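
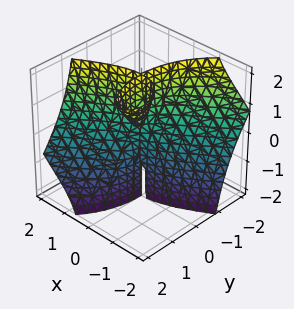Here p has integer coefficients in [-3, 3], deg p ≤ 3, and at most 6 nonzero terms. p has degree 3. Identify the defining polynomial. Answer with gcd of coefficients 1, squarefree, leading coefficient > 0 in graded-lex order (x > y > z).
1. The picture has 2 separate pieces. Treating them together as one polynomial.
2. deg p = 3. A generic line meets the surface in up to 3 points.
3. From the axis intercepts and sections: every point of the z-axis in the box is on the surface; it crosses the x-axis at the gridline x = 0; it crosses the y-axis at the gridline y = 0.
4. Putting this together gives p.

2*x^3 - 2*x^2*y - 3*x*y*z - y^3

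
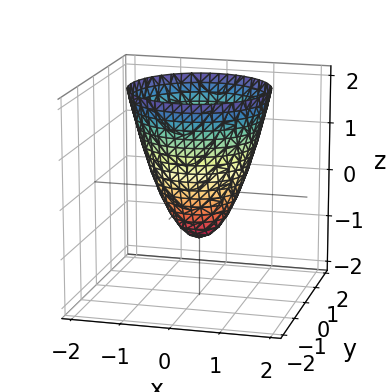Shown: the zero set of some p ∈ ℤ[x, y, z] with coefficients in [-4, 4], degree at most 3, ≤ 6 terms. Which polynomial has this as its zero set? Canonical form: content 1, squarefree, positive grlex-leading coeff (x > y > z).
3*x^2 + 3*y^2 - 2*z - 2

First, the degree is 2 — the shape is more complex than any degree-1 surface.
Next, by symmetry, the surface is invariant under rotation about z: p = q(x² + y², z).
Then, from the visible intercepts: a circular section at z = 2 has radius between 1 and 2; it crosses the z-axis at the gridline z = -1.
Finally, solving for integer coefficients yields p as stated.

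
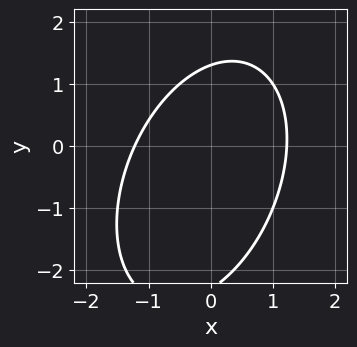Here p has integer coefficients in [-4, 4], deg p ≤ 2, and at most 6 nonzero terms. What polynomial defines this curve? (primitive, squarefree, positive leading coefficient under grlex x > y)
2*x^2 - x*y + y^2 + y - 3

First, deg p = 2. A generic line meets the curve in up to 2 points.
Finally, matching integer coefficients to the picture gives p.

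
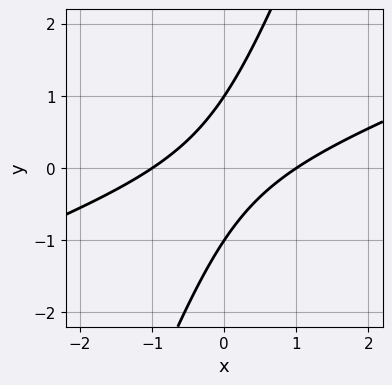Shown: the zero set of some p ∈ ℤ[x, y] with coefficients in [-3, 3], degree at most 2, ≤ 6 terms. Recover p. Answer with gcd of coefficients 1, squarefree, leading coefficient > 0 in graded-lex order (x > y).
1. The degree is 2 — the shape is more complex than any degree-1 curve.
2. Checking where it meets the axes: the y-axis gridline crossings are at y ∈ {-1, 1}; among the integer gridlines, it crosses the x-axis at x ∈ {-1, 1}.
3. The integer polynomial consistent with all of this is the stated p.

x^2 - 3*x*y + y^2 - 1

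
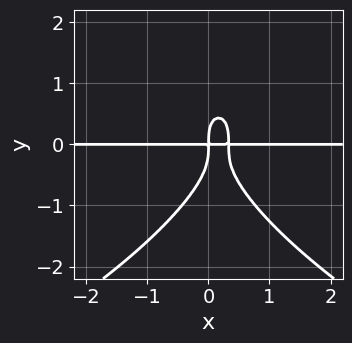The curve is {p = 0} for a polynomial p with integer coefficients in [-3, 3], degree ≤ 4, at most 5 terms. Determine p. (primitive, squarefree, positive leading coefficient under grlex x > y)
y^4 + 3*x^2*y - x*y

First, degree: no degree-3 curve has this shape, so deg p = 4.
Next, reading off the gridlines: the visible x-axis segment lies entirely on the curve.
Finally, assembling these constraints gives the stated polynomial.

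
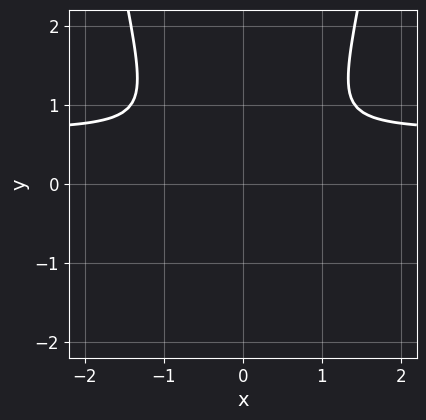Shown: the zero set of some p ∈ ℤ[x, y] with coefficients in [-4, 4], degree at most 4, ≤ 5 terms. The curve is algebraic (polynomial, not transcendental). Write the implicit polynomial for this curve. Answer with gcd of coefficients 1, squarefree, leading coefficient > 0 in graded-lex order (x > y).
First, degree: the shape is more complex than any degree-2 curve, so deg p = 3.
Then, symmetries: the x ↦ −x reflection is a symmetry, so x appears only in even powers.
Finally, assembling these constraints gives the stated polynomial.

3*x^2*y - 2*x^2 - 2*y^2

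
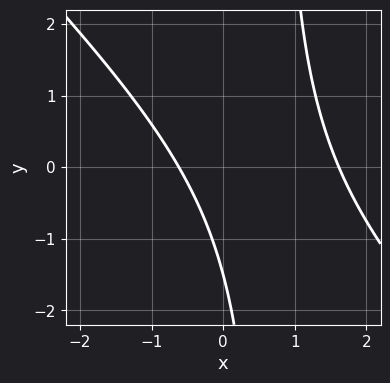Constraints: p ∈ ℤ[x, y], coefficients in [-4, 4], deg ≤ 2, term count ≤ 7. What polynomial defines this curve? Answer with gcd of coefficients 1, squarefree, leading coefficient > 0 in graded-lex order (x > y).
Degree: a generic line meets the curve in up to 2 points, so deg p = 2.
The integer polynomial consistent with all of this is the stated p.

3*x^2 + 3*x*y - 3*x - 2*y - 3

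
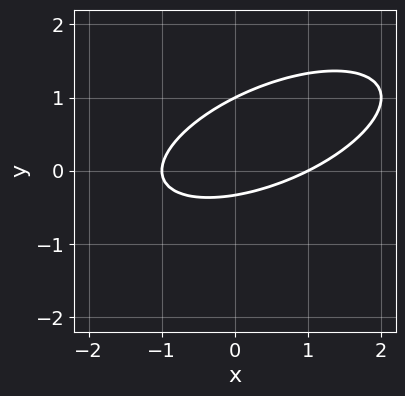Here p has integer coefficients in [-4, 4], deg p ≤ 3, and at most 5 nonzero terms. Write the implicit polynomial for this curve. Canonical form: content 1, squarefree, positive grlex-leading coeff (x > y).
x^2 - 2*x*y + 3*y^2 - 2*y - 1

First, degree: no degree-1 curve has this shape, so deg p = 2.
Next, reading off the gridlines: it meets the y-axis at y = 1 (among the integer gridlines); among the integer gridlines, it crosses the x-axis at x ∈ {-1, 1}.
Finally, fitting integer coefficients to these (and the overall shape) gives p.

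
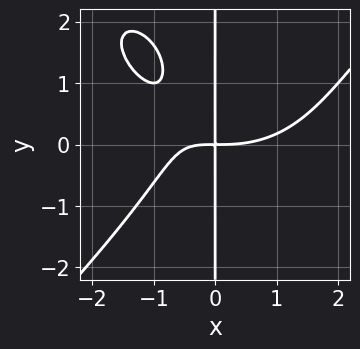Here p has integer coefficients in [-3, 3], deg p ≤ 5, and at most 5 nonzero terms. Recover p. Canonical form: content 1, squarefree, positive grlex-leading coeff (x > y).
x^4 - x*y^3 - 3*x^2*y + 2*x*y^2 - 3*x*y

(a) deg p = 4. The shape is more complex than any degree-3 curve.
(b) Checking where it meets the axes: the visible y-axis segment lies entirely on the curve.
(c) These observations pin down the coefficients.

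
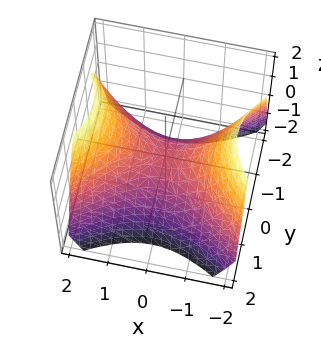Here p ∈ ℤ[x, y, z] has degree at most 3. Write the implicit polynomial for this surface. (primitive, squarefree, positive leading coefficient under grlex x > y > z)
(a) The degree is 2 — a saddle surface; a quadric.
(b) Symmetries: mirror symmetry x ↦ −x ⇒ only even powers of x; mirror symmetry y ↦ −y ⇒ only even powers of y.
(c) Observable constraints: one y-axis crossing is at y = 0; one z-axis crossing is at z = 0; it crosses the x-axis at the gridline x = 0.
(d) The integer polynomial consistent with all of this is the stated p.

2*x^2 - 3*y^2 - 3*z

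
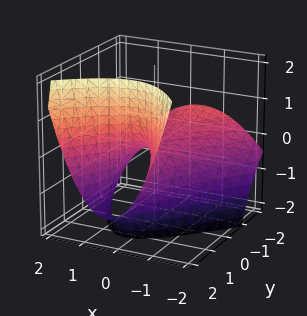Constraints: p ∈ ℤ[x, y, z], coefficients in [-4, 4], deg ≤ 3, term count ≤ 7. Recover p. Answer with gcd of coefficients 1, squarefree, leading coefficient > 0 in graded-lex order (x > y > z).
deg p = 2. The shape is more complex than any degree-1 surface.
Observable constraints: one z-axis crossing is at z = 0; it meets the y-axis at y = 0 (among the integer gridlines).
Solving for integer coefficients yields p as stated.

3*x^2 - x*y - y^2 - 3*y*z + 3*z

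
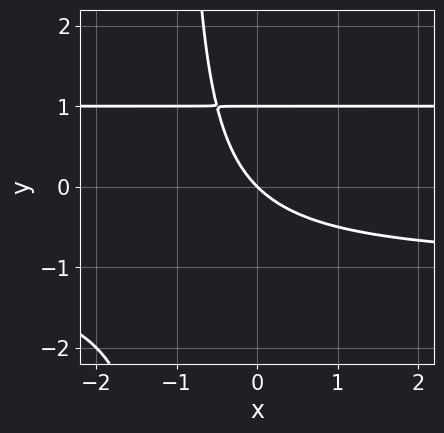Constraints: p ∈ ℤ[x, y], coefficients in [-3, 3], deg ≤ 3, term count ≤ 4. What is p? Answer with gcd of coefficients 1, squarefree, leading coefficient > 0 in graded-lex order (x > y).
(a) The degree is 3 — a generic line meets the curve in up to 3 points.
(b) Against the integer gridlines: among the integer gridlines, it crosses the y-axis at y ∈ {0, 1}; it meets the x-axis at x = 0 (among the integer gridlines).
(c) Assembling these constraints gives the stated polynomial.

x*y^2 + y^2 - x - y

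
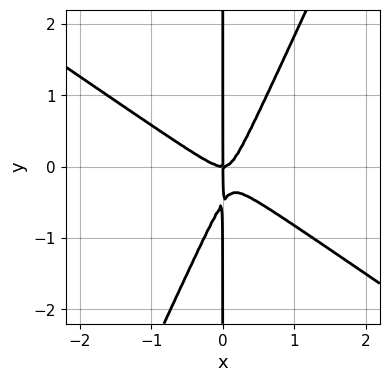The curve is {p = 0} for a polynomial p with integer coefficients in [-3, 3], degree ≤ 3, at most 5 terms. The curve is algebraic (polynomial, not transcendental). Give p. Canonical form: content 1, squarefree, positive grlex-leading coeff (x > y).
deg p = 3. No degree-2 curve has this shape.
Against the integer gridlines: it crosses the x-axis at the gridline x = 0; every point of the y-axis in the box is on the curve.
Matching integer coefficients to the picture gives p.

3*x^3 + 3*x^2*y - 2*x*y^2 - x*y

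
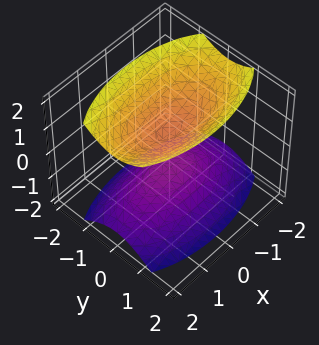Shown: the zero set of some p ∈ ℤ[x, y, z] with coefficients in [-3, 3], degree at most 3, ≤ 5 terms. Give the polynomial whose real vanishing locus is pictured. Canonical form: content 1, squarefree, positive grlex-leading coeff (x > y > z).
x^2 + 3*y^2 - 2*z^2 + 1

(a) The picture has 2 separate pieces.
(b) deg p = 2.
(c) Symmetries: the z ↦ −z reflection is a symmetry, so z appears only in even powers; mirror symmetry y ↦ −y ⇒ only even powers of y; it's symmetric under x → −x, forcing even powers of x.
(d) Reading off the gridlines: no x-intercept at any integer in the box; no y-intercept at any integer in the box.
(e) Together with the visible shape, these determine p as stated.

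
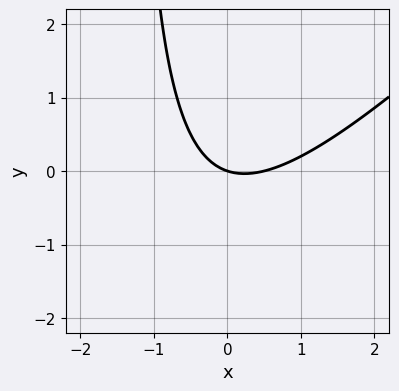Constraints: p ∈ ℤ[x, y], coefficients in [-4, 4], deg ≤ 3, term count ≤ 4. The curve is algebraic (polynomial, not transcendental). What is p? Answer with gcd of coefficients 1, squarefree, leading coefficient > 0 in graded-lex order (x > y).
2*x^2 - 2*x*y - x - 3*y

1. deg p = 2.
2. Reading off the gridlines: one y-axis crossing is at y = 0; it crosses the x-axis at the gridline x = 0.
3. Putting this together gives p.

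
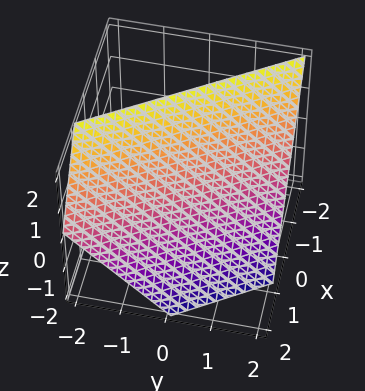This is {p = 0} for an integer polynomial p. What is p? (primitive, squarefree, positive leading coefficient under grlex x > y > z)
deg p = 1.
From the visible intercepts: it meets the y-axis at y = 1 (among the integer gridlines); it meets the z-axis at z = 1 (among the integer gridlines).
Solving for integer coefficients yields p as stated.

3*x + 2*y + 2*z - 2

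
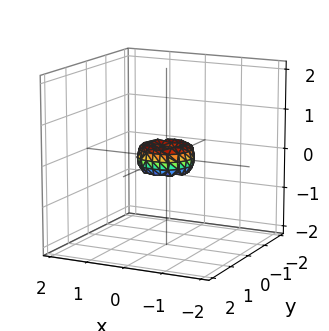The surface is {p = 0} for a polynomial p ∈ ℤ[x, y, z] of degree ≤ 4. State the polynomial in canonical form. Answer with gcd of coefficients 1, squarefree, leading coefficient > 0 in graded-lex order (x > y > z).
Degree: the shape is more complex than any degree-3 surface, so deg p = 4.
By symmetry, the surface is invariant under rotation about z: p = q(x² + y², z).
Reading off the gridlines: it meets the y-axis at y = 0 (among the integer gridlines); it crosses the z-axis at the gridline z = 0; it crosses the x-axis at the gridline x = 0; a circular section at z = 0 has radius between 0 and 1.
The integer polynomial consistent with all of this is the stated p.

2*x^4 + 4*x^2*y^2 + 2*y^4 - x^2 - y^2 + z^2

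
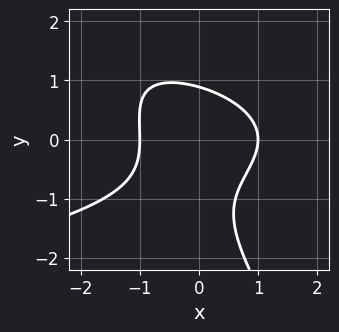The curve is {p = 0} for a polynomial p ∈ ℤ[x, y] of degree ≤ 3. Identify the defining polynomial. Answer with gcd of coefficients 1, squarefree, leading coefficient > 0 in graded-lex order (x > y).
deg p = 3.
Checking where it meets the axes: among the integer gridlines, it crosses the x-axis at x ∈ {-1, 1}.
Fitting integer coefficients to these (and the overall shape) gives p.

3*x*y^2 + 2*y^3 + 3*x^2 + 2*y^2 - 3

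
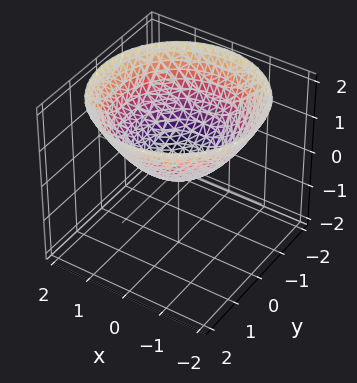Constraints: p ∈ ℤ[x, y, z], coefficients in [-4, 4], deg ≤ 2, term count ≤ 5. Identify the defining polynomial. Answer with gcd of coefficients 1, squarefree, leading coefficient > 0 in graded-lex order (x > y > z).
x^2 + y^2 - 2*z

(a) Degree: a single bowl opening along one axis; a quadric, so deg p = 2.
(b) Symmetry: the surface is invariant under rotation about z: p = q(x² + y², z).
(c) Observable constraints: it crosses the x-axis at the gridline x = 0; a circular section at z = 1 has radius between 1 and 2; it crosses the y-axis at the gridline y = 0.
(d) Putting this together gives p.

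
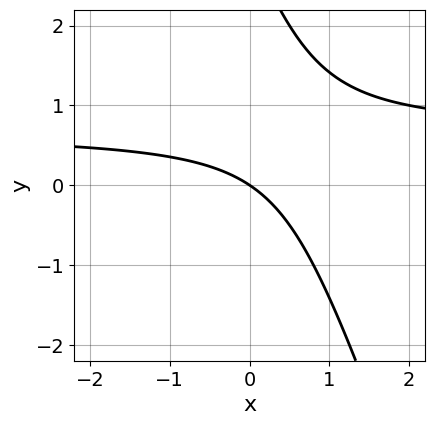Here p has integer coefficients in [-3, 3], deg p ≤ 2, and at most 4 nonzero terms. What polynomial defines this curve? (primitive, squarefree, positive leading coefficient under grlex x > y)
3*x*y + y^2 - 2*x - 3*y

(a) deg p = 2. The shape is more complex than any degree-1 curve.
(b) Observable constraints: it meets the x-axis at x = 0 (among the integer gridlines); one y-axis crossing is at y = 0.
(c) These observations pin down the coefficients.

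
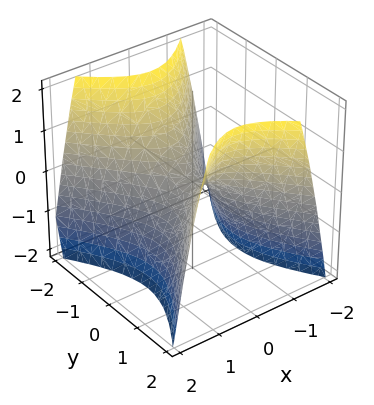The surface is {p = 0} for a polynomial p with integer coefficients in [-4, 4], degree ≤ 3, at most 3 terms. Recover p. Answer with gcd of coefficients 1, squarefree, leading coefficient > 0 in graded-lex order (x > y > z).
(a) The degree is 2 — a hyperbolic paraboloid; a quadric.
(b) Symmetries: mirror symmetry x ↦ −x ⇒ only even powers of x; it's symmetric under y → −y, forcing even powers of y.
(c) Against the integer gridlines: one y-axis crossing is at y = 0; it meets the x-axis at x = 0 (among the integer gridlines).
(d) Solving for integer coefficients yields p as stated.

3*x^2 - 2*y^2 + 2*z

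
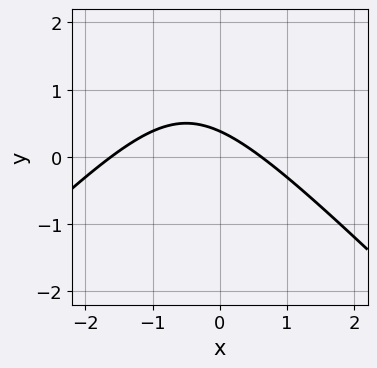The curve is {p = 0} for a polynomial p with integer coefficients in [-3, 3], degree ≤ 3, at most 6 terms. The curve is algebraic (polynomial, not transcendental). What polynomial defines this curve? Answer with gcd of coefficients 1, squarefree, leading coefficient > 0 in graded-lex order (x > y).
x^2 - y^2 + x + 3*y - 1

1. deg p = 2.
2. Matching integer coefficients to the picture gives p.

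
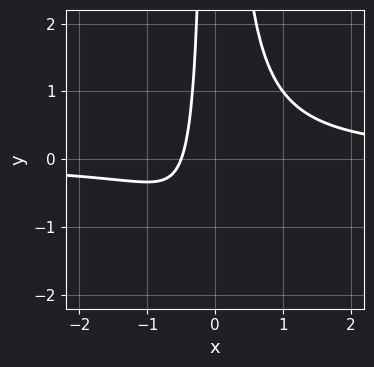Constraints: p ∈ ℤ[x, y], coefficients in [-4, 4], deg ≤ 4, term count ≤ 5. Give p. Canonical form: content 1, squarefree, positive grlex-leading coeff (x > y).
First, deg p = 3. A generic line meets the curve in up to 3 points.
Then, against the integer gridlines: no y-intercept at any integer in the box.
Finally, putting this together gives p.

3*x^2*y - 2*x - 1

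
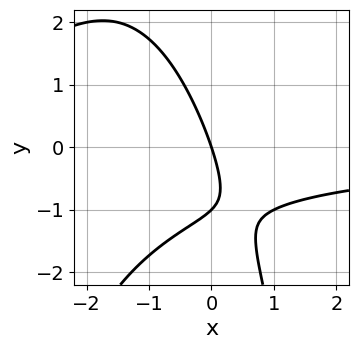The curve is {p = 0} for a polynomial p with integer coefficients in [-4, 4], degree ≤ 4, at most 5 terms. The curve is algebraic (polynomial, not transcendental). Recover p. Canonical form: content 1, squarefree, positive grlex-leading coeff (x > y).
x^2*y + 2*x*y + y^2 + 3*x + y

1. deg p = 3. No degree-2 curve has this shape.
2. Checking where it meets the axes: it meets the x-axis at x = 0 (among the integer gridlines); the y-axis gridline crossings are at y ∈ {-1, 0}.
3. The integer polynomial consistent with all of this is the stated p.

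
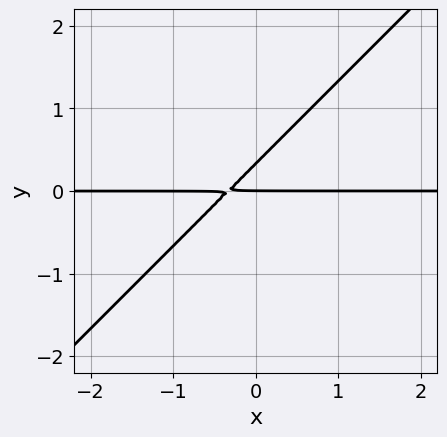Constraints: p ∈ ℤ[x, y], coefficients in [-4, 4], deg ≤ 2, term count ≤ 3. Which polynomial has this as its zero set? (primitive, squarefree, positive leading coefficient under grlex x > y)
3*x*y - 3*y^2 + y

Degree: the shape is more complex than any degree-1 curve, so deg p = 2.
From the visible intercepts: one y-axis crossing is at y = 0; the visible x-axis segment lies entirely on the curve.
Matching integer coefficients to the picture gives p.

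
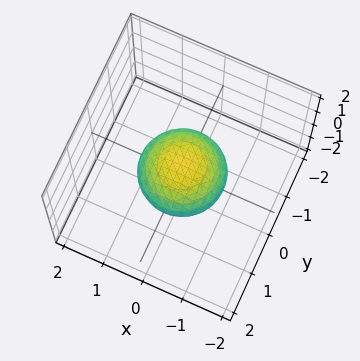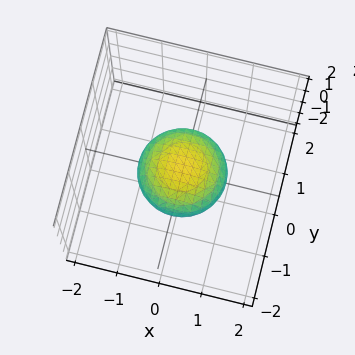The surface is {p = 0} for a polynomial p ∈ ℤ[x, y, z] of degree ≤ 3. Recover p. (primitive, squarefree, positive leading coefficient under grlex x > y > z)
x^2 + y^2 + 2*z^2 - 1

(a) deg p = 2. A generic line meets the surface in up to 2 points.
(b) By symmetry, the surface is invariant under rotation about z: p = q(x² + y², z).
(c) From the visible intercepts: among the integer gridlines, it crosses the x-axis at x ∈ {-1, 1}; a circular section at z = 0 has radius exactly 1; among the integer gridlines, it crosses the y-axis at y ∈ {-1, 1}.
(d) Assembling these constraints gives the stated polynomial.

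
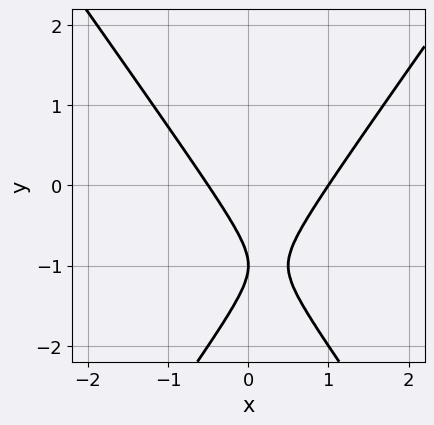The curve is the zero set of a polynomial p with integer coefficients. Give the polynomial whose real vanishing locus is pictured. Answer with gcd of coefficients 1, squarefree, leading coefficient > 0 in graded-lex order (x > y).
deg p = 2.
From the visible intercepts: it crosses the y-axis at the gridline y = -1; it meets the x-axis at x = 1 (among the integer gridlines).
Solving for integer coefficients yields p as stated.

2*x^2 - y^2 - x - 2*y - 1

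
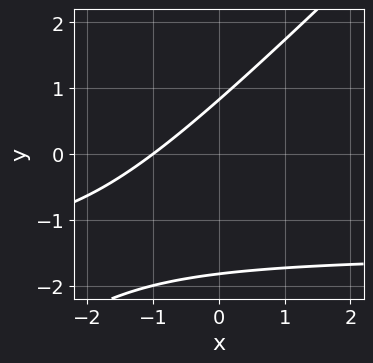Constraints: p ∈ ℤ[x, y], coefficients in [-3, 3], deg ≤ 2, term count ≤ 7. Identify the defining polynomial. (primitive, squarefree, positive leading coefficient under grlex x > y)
2*x*y - 2*y^2 + 3*x - 2*y + 3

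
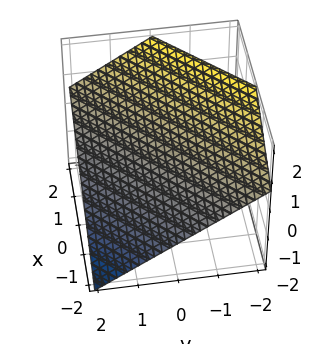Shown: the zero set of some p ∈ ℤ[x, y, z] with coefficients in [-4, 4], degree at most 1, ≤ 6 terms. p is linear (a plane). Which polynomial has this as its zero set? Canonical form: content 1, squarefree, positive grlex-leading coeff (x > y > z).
2*x - 2*y - 3*z + 2

1. deg p = 1.
2. Observable constraints: one y-axis crossing is at y = 1; it meets the x-axis at x = -1 (among the integer gridlines).
3. Assembling these constraints gives the stated polynomial.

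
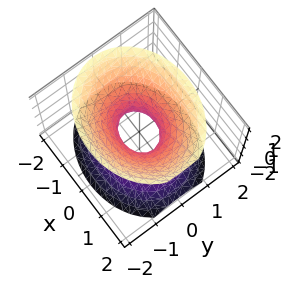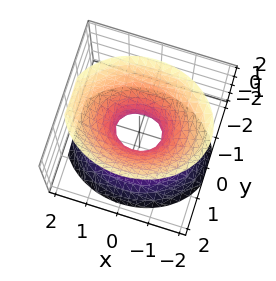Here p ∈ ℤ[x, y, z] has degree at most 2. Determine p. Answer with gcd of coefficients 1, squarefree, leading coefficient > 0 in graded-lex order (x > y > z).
2*x^2 + 3*y^2 - 2*z^2 - 1

(a) The degree is 2 — an hourglass — one-sheet hyperboloid; a quadric.
(b) Symmetries: the x ↦ −x reflection is a symmetry, so x appears only in even powers; it's symmetric under z → −z, forcing even powers of z; mirror symmetry y ↦ −y ⇒ only even powers of y.
(c) From the axis intercepts and sections: it misses every integer gridline on the z-axis.
(d) The integer polynomial consistent with all of this is the stated p.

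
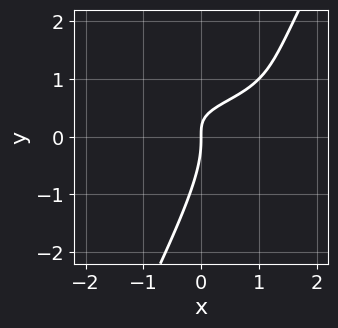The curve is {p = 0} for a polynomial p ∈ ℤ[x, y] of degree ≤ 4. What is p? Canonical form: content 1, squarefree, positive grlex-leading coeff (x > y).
2*x*y^2 - y^3 - 2*x*y + x

(a) Degree: no degree-2 curve has this shape, so deg p = 3.
(b) From the visible intercepts: one x-axis crossing is at x = 0; it crosses the y-axis at the gridline y = 0.
(c) Matching integer coefficients to the picture gives p.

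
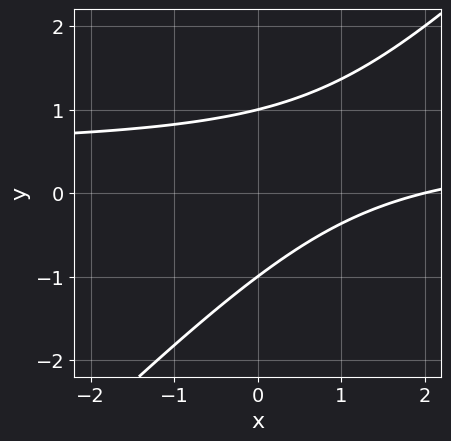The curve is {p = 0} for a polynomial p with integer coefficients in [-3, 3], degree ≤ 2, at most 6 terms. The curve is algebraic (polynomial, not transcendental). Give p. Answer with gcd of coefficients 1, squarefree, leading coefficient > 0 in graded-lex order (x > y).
First, degree: no degree-1 curve has this shape, so deg p = 2.
Then, observable constraints: the y-axis gridline crossings are at y ∈ {-1, 1}; it meets the x-axis at x = 2 (among the integer gridlines).
Finally, putting this together gives p.

2*x*y - 2*y^2 - x + 2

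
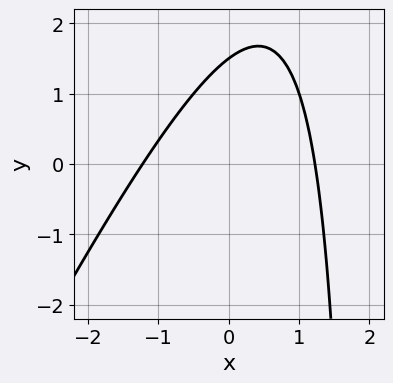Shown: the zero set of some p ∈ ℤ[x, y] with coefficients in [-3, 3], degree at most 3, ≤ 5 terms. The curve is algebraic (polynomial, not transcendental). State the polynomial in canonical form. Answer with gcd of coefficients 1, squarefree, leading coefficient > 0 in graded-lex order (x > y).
The degree is 2 — no degree-1 curve has this shape.
Solving for integer coefficients yields p as stated.

2*x^2 - x*y + 2*y - 3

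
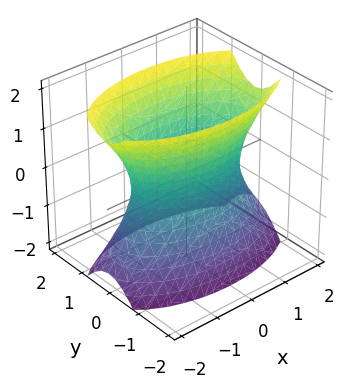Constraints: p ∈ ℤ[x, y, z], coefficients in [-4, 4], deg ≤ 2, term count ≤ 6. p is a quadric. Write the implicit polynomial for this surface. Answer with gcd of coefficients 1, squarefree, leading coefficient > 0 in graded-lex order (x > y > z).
First, the degree is 2 — one connected sheet with a waist; a quadric.
Next, symmetries: it's symmetric under y → −y, forcing even powers of y; it's symmetric under x → −x, forcing even powers of x; the z ↦ −z reflection is a symmetry, so z appears only in even powers.
Next, checking where it meets the axes: no z-intercept at any integer in the box.
Finally, fitting integer coefficients to these (and the overall shape) gives p.

x^2 + 3*y^2 - z^2 - 2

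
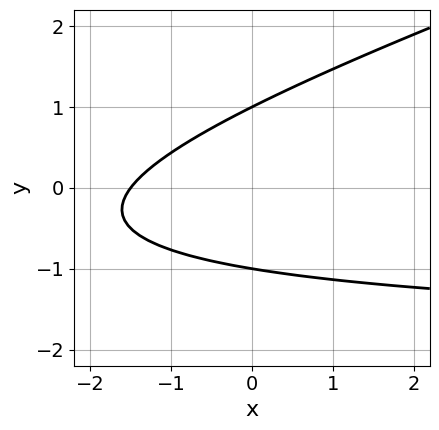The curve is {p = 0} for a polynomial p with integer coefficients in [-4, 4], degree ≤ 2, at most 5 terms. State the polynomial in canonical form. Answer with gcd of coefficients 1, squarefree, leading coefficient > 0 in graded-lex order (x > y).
First, the degree is 2 — the shape is more complex than any degree-1 curve.
Next, from the axis intercepts and sections: among the integer gridlines, it crosses the y-axis at y ∈ {-1, 1}.
Finally, putting this together gives p.

x*y - 3*y^2 + 2*x + 3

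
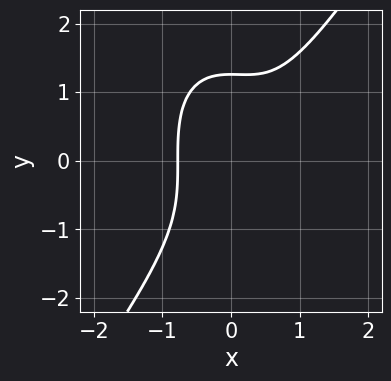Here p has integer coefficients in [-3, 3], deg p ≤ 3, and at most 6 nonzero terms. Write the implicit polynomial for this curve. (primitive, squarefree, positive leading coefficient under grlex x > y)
3*x^3 - y^3 - x^2 + 2

1. Degree: a generic line meets the curve in up to 3 points, so deg p = 3.
2. Putting this together gives p.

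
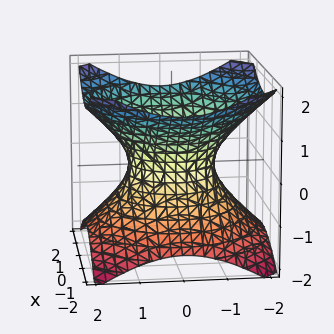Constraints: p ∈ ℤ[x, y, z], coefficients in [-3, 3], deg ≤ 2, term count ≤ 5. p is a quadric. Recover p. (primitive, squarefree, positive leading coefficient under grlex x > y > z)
2*x^2 + 2*y^2 - 3*z^2 - 2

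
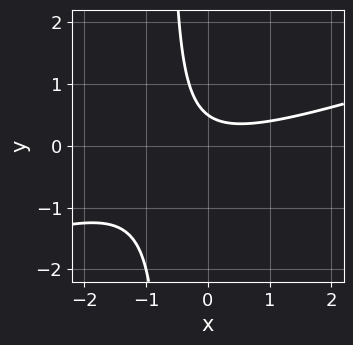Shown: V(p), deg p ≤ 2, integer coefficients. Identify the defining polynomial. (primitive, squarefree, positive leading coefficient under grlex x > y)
x^2 - 3*x*y - 2*y + 1

(a) deg p = 2. No degree-1 curve has this shape.
(b) From the visible intercepts: the curve avoids every integer x-axis point in the box.
(c) Solving for integer coefficients yields p as stated.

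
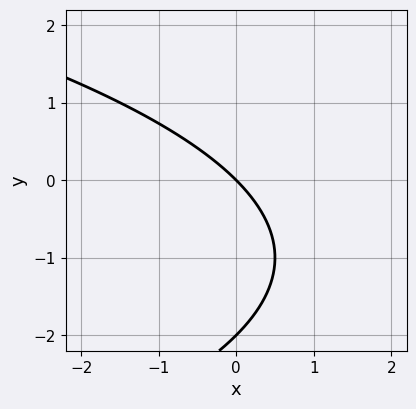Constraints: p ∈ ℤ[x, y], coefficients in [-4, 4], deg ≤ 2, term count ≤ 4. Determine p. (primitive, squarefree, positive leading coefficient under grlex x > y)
y^2 + 2*x + 2*y

First, the degree is 2 — the shape is more complex than any degree-1 curve.
Then, observable constraints: among the integer gridlines, it crosses the y-axis at y ∈ {-2, 0}; it crosses the x-axis at the gridline x = 0.
Finally, putting this together gives p.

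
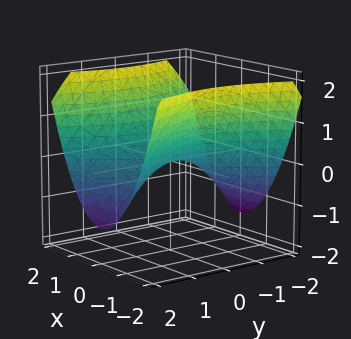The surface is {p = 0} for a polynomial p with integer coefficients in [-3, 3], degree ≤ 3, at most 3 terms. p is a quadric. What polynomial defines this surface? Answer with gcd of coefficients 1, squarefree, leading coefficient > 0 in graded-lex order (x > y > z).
2*x^2 - y^2 - 3*z

1. The degree is 2 — a hyperbolic paraboloid; a quadric.
2. Symmetries: it's symmetric under x → −x, forcing even powers of x; it's symmetric under y → −y, forcing even powers of y.
3. From the visible intercepts: it crosses the x-axis at the gridline x = 0; one z-axis crossing is at z = 0; it meets the y-axis at y = 0 (among the integer gridlines).
4. Assembling these constraints gives the stated polynomial.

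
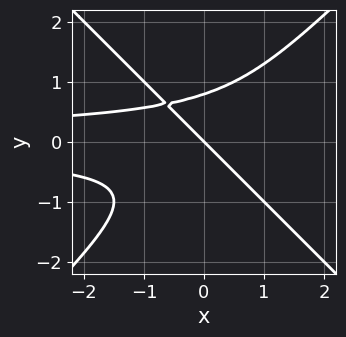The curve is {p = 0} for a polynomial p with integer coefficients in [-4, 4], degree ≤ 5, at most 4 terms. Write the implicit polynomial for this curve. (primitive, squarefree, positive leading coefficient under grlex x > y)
deg p = 4. No degree-3 curve has this shape.
Reading off the gridlines: one y-axis crossing is at y = 0; it meets the x-axis at x = 0 (among the integer gridlines).
These observations pin down the coefficients.

2*x^2*y^2 - 2*y^4 + x + y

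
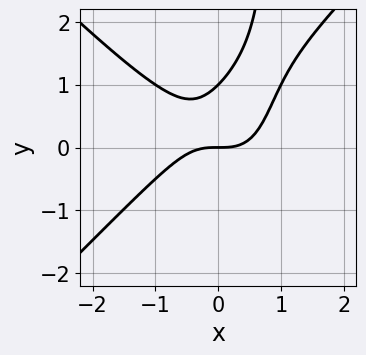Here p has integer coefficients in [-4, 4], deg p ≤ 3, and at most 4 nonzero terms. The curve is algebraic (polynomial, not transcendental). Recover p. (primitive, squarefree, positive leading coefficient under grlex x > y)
x^3 - x*y^2 + y^2 - y

(a) Degree: the shape is more complex than any degree-2 curve, so deg p = 3.
(b) Checking where it meets the axes: the y-axis gridline crossings are at y ∈ {0, 1}; it meets the x-axis at x = 0 (among the integer gridlines).
(c) Putting this together gives p.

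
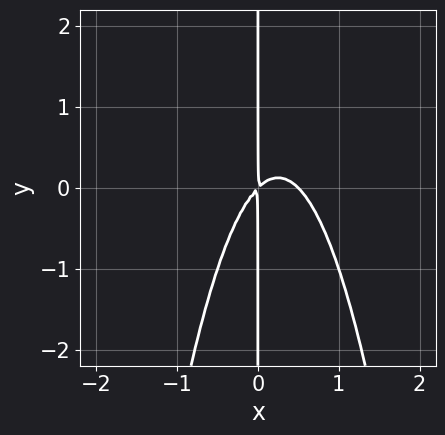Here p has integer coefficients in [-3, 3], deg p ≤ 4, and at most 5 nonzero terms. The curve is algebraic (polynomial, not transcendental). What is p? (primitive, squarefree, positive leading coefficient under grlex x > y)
2*x^3 - x^2 + x*y

Degree: a generic line meets the curve in up to 3 points, so deg p = 3.
From the visible intercepts: every point of the y-axis in the box is on the curve.
Together with the visible shape, these determine p as stated.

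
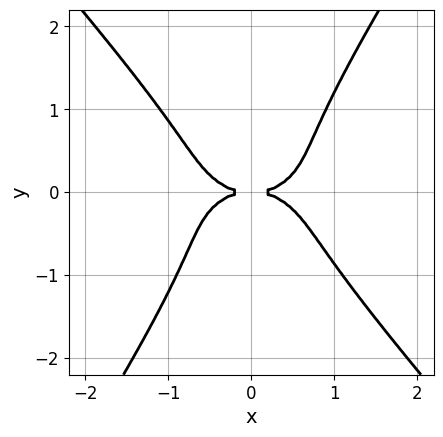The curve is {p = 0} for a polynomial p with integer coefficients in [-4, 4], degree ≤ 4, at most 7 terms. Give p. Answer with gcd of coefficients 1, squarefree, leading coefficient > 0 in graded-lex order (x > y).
1. Degree: a generic line meets the curve in up to 4 points, so deg p = 4.
2. Against the integer gridlines: it meets the y-axis at y = 0 (among the integer gridlines); it crosses the x-axis at the gridline x = 0.
3. Assembling these constraints gives the stated polynomial.

x^4 + 3*x^2*y^2 + x*y^3 - 2*y^4 - 2*y^2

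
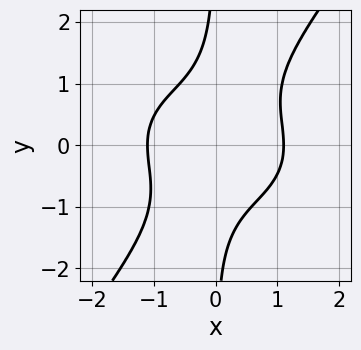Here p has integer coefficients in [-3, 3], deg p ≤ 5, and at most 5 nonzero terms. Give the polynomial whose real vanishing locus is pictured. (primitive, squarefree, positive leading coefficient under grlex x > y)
Degree: a generic line meets the curve in up to 4 points, so deg p = 4.
Checking where it meets the axes: it misses every integer gridline on the y-axis.
Together with the visible shape, these determine p as stated.

2*x^4 + 3*x^2*y^2 - 3*x*y^3 - 3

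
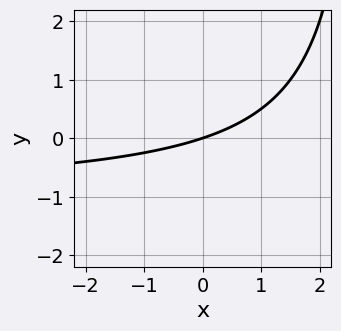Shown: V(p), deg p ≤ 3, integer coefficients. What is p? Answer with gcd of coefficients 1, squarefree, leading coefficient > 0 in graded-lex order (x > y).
1. Degree: a generic line meets the curve in up to 2 points, so deg p = 2.
2. Observable constraints: one x-axis crossing is at x = 0; one y-axis crossing is at y = 0.
3. These observations pin down the coefficients.

x*y + x - 3*y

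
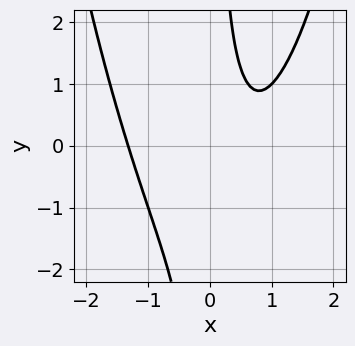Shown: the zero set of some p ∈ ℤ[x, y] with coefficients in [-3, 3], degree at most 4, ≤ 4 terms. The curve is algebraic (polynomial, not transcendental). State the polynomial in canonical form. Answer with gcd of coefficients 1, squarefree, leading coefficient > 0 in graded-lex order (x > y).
First, deg p = 3. No degree-2 curve has this shape.
Then, against the integer gridlines: no y-intercept at any integer in the box.
Finally, solving for integer coefficients yields p as stated.

x^3 - x*y - x + 1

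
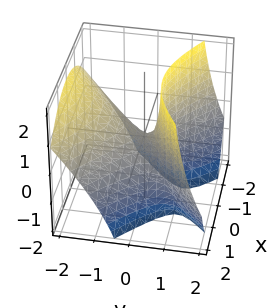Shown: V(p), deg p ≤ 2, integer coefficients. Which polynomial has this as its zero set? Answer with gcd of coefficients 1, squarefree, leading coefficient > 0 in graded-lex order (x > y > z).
(a) Degree: no degree-1 surface has this shape, so deg p = 2.
(b) From the axis intercepts and sections: it meets the y-axis at y = 0 (among the integer gridlines); it meets the z-axis at z = 0 (among the integer gridlines).
(c) Matching integer coefficients to the picture gives p.

2*x^2 - 3*y^2 - 3*y*z + 2*z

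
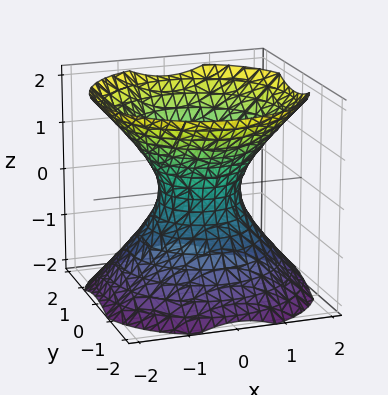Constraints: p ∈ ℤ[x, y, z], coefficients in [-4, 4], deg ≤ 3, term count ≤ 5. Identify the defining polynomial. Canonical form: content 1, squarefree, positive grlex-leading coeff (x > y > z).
First, degree: one connected sheet with a waist; a quadric, so deg p = 2.
Then, symmetries: the z-axis is an axis of rotation, so x and y enter only as x² + y²; it's symmetric under z → −z, forcing even powers of z.
Then, reading off the gridlines: a circular section at z = -1 has radius between 1 and 2; no z-intercept at any integer in the box.
Finally, together with the visible shape, these determine p as stated.

3*x^2 + 3*y^2 - 3*z^2 - 2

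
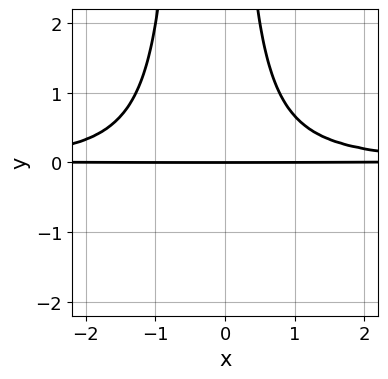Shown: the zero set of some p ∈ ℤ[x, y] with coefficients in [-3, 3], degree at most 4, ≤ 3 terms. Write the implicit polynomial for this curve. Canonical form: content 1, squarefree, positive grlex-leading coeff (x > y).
deg p = 4. A generic line meets the curve in up to 4 points.
Against the integer gridlines: every point of the x-axis in the box is on the curve; it meets the y-axis at y = 0 (among the integer gridlines).
Assembling these constraints gives the stated polynomial.

2*x^2*y^2 + x*y^2 - 2*y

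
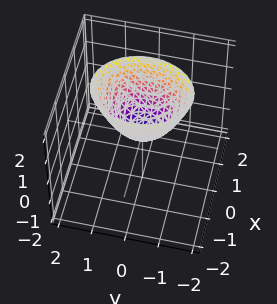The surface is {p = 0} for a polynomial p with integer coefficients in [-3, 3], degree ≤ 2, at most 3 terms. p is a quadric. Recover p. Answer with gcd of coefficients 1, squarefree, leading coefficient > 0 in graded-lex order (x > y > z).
3*x^2 + 2*y^2 - 2*z

The degree is 2 — a single bowl opening along one axis; a quadric.
Symmetries: the x ↦ −x reflection is a symmetry, so x appears only in even powers; the y ↦ −y reflection is a symmetry, so y appears only in even powers.
Against the integer gridlines: it crosses the x-axis at the gridline x = 0; one y-axis crossing is at y = 0.
Matching integer coefficients to the picture gives p.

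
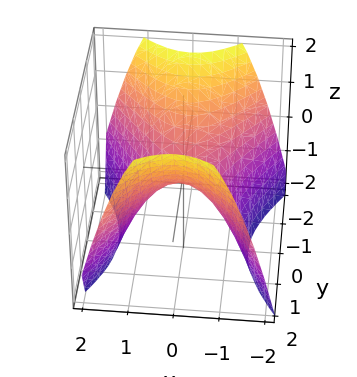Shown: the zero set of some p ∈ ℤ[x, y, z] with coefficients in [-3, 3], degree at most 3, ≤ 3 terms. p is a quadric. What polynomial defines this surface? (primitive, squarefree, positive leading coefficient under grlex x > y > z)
3*x^2 - 2*y^2 + 3*z

(a) Degree: a saddle surface; a quadric, so deg p = 2.
(b) Symmetries: mirror symmetry x ↦ −x ⇒ only even powers of x; the y ↦ −y reflection is a symmetry, so y appears only in even powers.
(c) Against the integer gridlines: it meets the z-axis at z = 0 (among the integer gridlines); one y-axis crossing is at y = 0; it crosses the x-axis at the gridline x = 0.
(d) Fitting integer coefficients to these (and the overall shape) gives p.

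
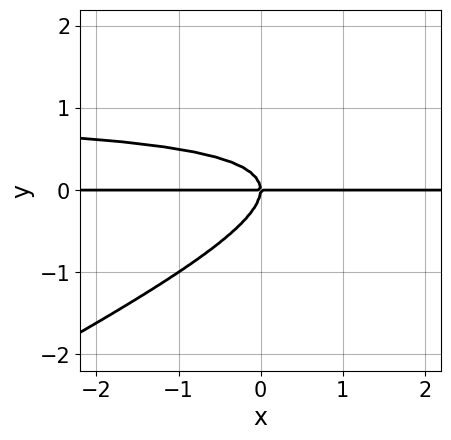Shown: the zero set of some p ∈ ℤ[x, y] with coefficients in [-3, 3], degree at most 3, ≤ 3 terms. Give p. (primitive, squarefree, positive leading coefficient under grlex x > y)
(a) The degree is 3 — the shape is more complex than any degree-2 curve.
(b) Against the integer gridlines: every point of the x-axis in the box is on the curve; it meets the y-axis at y = 0 (among the integer gridlines).
(c) Together with the visible shape, these determine p as stated.

x*y^2 - 2*y^3 - x*y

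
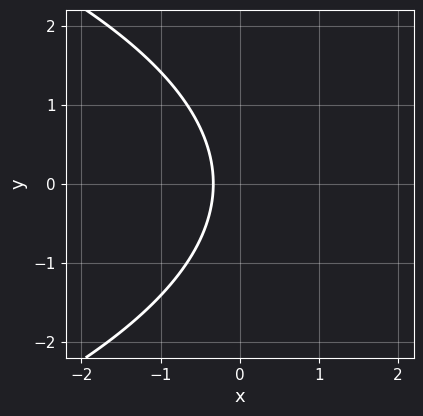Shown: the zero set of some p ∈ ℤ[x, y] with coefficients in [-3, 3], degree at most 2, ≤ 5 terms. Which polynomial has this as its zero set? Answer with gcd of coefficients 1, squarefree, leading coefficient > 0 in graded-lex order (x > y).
1. Degree: no degree-1 curve has this shape, so deg p = 2.
2. Symmetries: the y ↦ −y reflection is a symmetry, so y appears only in even powers.
3. Checking where it meets the axes: the curve avoids every integer y-axis point in the box.
4. These observations pin down the coefficients.

y^2 + 3*x + 1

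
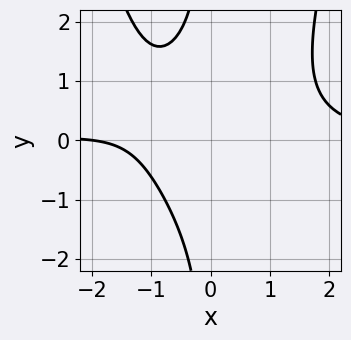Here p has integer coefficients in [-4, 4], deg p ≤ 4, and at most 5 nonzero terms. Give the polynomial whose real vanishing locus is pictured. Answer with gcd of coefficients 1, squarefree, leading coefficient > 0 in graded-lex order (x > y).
x^3*y - x*y^2 - x - 2

The degree is 4 — a generic line meets the curve in up to 4 points.
Against the integer gridlines: it crosses the x-axis at the gridline x = -2; the curve avoids every integer y-axis point in the box.
Solving for integer coefficients yields p as stated.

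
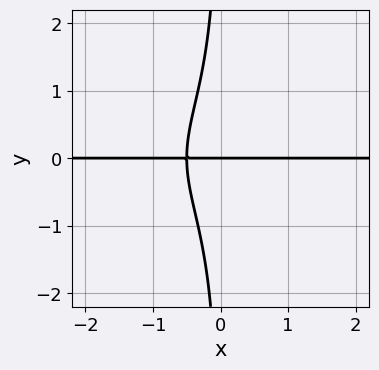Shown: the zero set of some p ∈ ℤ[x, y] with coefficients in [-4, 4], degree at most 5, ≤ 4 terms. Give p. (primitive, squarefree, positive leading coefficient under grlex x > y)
1. The degree is 4 — a generic line meets the curve in up to 4 points.
2. Reading off the gridlines: it meets the y-axis at y = 0 (among the integer gridlines); every point of the x-axis in the box is on the curve.
3. Solving for integer coefficients yields p as stated.

x*y^3 + 2*x*y + y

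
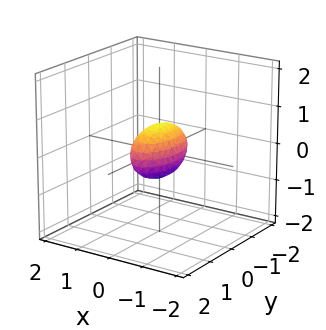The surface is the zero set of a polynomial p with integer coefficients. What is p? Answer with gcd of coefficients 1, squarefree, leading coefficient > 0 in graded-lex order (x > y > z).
3*x^2 + y^2 + 2*z^2 - 1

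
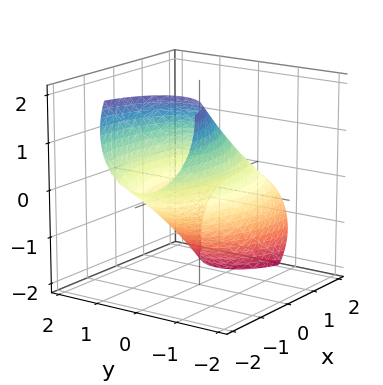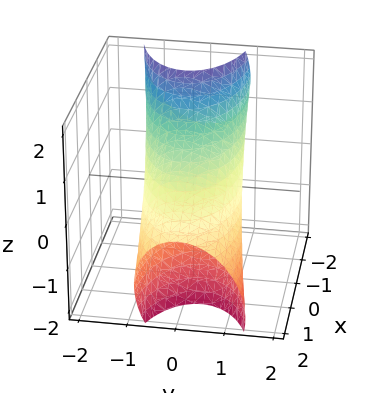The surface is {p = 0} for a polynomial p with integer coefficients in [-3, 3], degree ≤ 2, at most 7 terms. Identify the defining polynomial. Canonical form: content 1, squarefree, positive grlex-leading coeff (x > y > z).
x^2 + 3*x*z + 3*y^2 + y*z + 2*z^2 - 3

(a) deg p = 2. The shape is more complex than any degree-1 surface.
(b) From the visible intercepts: among the integer gridlines, it crosses the y-axis at y ∈ {-1, 1}.
(c) These observations pin down the coefficients.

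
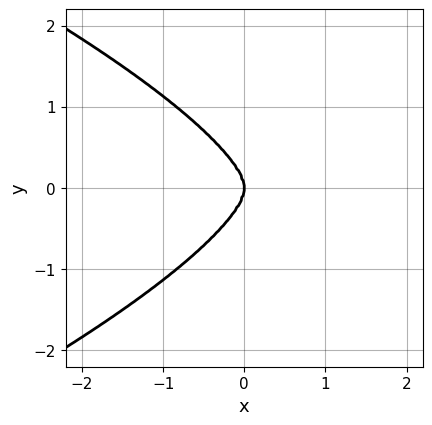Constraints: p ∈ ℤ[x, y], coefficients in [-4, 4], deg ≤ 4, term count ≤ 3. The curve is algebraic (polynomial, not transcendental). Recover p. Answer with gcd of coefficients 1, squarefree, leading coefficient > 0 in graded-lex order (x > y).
First, deg p = 4. No degree-3 curve has this shape.
Next, symmetries: mirror symmetry y ↦ −y ⇒ only even powers of y.
Then, observable constraints: one x-axis crossing is at x = 0; it crosses the y-axis at the gridline y = 0.
Finally, fitting integer coefficients to these (and the overall shape) gives p.

2*y^4 + 2*x^3 + x*y^2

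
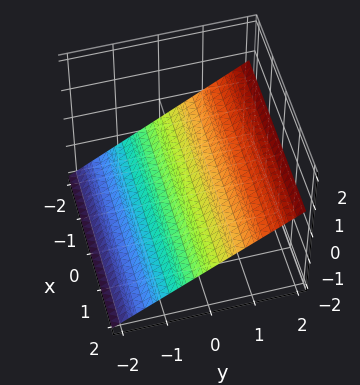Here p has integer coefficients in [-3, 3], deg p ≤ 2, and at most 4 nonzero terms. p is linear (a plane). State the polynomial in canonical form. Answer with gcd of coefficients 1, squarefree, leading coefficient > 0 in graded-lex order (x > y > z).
2*y - 3*z - 2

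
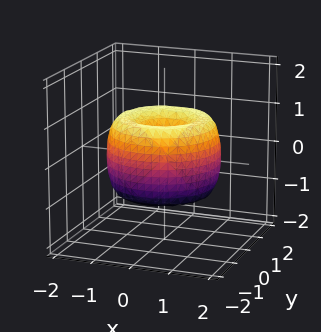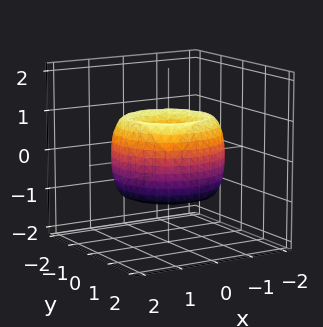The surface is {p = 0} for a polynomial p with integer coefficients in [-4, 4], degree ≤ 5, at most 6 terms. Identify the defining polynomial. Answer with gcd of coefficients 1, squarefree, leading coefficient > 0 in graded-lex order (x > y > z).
The degree is 4 — a generic line meets the surface in up to 4 points.
Symmetry: every cross-section ⟂ z is a circle, so x, y appear only via x² + y².
Reading off the gridlines: a circular section at z = 1 has radius exactly 1; one y-axis crossing is at y = 0; it crosses the x-axis at the gridline x = 0.
Together with the visible shape, these determine p as stated.

x^4 + 2*x^2*y^2 + y^4 - 2*x^2 - 2*y^2 + z^2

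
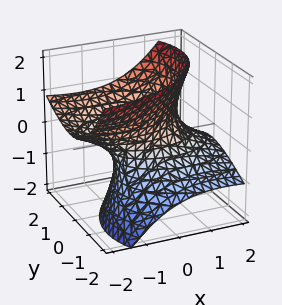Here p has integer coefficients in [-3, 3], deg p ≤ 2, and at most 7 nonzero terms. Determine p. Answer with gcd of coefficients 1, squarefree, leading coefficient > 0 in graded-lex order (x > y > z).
First, the degree is 2 — the shape is more complex than any degree-1 surface.
Then, observable constraints: no z-intercept at any integer in the box; among the integer gridlines, it crosses the y-axis at y ∈ {-1, 1}.
Finally, assembling these constraints gives the stated polynomial.

x^2 + 3*x*z + 2*y^2 - 2*y*z - 2*z^2 - 2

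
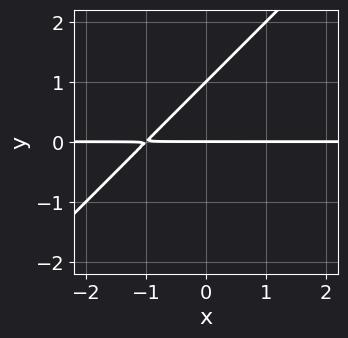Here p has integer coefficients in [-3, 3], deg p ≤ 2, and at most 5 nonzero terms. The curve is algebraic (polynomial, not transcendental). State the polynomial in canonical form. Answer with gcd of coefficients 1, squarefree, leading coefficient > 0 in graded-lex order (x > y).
x*y - y^2 + y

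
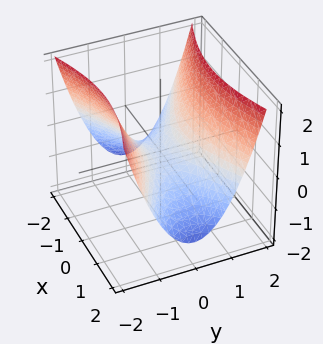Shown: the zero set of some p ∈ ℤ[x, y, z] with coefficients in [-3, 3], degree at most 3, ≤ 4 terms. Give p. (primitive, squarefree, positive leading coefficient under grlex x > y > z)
x^2 - 3*y^2 + 3*z

deg p = 2. A hyperbolic paraboloid; a quadric.
Symmetries: it's symmetric under y → −y, forcing even powers of y; mirror symmetry x ↦ −x ⇒ only even powers of x.
Against the integer gridlines: it crosses the z-axis at the gridline z = 0; one y-axis crossing is at y = 0; it crosses the x-axis at the gridline x = 0.
Assembling these constraints gives the stated polynomial.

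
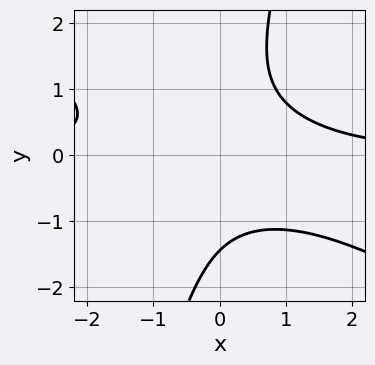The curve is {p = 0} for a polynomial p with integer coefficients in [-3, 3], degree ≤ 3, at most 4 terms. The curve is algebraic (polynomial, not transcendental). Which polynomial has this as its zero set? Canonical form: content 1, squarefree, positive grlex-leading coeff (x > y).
2*x^2*y + 3*x*y^2 - y^3 - 3

Degree: the shape is more complex than any degree-2 curve, so deg p = 3.
From the visible intercepts: the curve avoids every integer x-axis point in the box.
These observations pin down the coefficients.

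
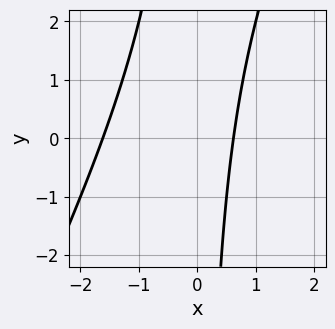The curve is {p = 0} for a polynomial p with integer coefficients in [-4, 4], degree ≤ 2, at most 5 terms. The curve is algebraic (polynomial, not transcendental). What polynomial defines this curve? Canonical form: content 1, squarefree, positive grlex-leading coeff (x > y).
First, deg p = 2. The shape is more complex than any degree-1 curve.
Next, checking where it meets the axes: no y-intercept at any integer in the box.
Finally, solving for integer coefficients yields p as stated.

2*x^2 - x*y + 2*x - 2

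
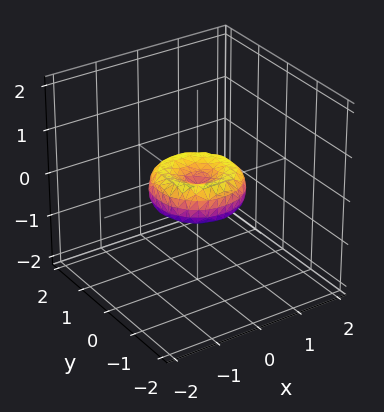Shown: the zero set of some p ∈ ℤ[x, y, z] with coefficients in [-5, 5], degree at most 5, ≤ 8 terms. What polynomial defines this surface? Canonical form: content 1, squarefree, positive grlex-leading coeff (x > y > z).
First, the degree is 4 — no degree-3 surface has this shape.
Next, symmetries: every cross-section ⟂ z is a circle, so x, y appear only via x² + y².
Then, reading off the gridlines: one z-axis crossing is at z = 0; the y-axis gridline crossings are at y ∈ {-1, 0, 1}; the x-axis gridline crossings are at x ∈ {-1, 0, 1}.
Finally, these observations pin down the coefficients.

2*x^4 + 4*x^2*y^2 + 2*y^4 - 2*x^2 - 2*y^2 + 3*z^2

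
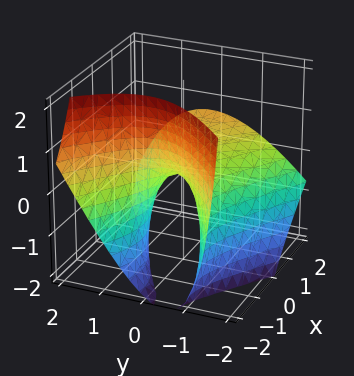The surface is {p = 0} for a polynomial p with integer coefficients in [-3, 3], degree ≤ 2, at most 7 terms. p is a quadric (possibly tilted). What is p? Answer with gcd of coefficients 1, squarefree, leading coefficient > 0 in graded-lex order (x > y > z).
x^2 - 2*x*z - 2*y^2 + y*z - 2*z

(a) The degree is 2 — no degree-1 surface has this shape.
(b) From the visible intercepts: it crosses the z-axis at the gridline z = 0; one x-axis crossing is at x = 0.
(c) Together with the visible shape, these determine p as stated.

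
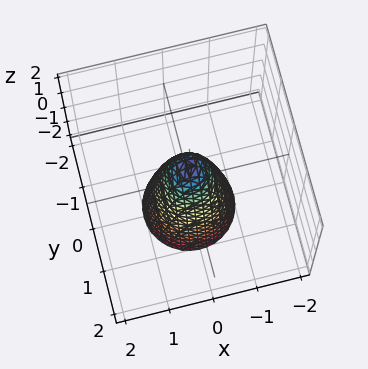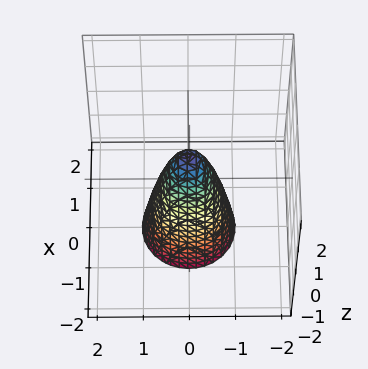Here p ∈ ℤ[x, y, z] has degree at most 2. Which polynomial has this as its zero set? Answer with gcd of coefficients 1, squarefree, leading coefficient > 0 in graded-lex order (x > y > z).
First, deg p = 2. No degree-1 surface has this shape.
Next, symmetries: every cross-section ⟂ z is a circle, so x, y appear only via x² + y².
Then, reading off the gridlines: a circular section at z = -2 has radius exactly 1; one z-axis crossing is at z = 1.
Finally, fitting integer coefficients to these (and the overall shape) gives p.

3*x^2 + 3*y^2 + z - 1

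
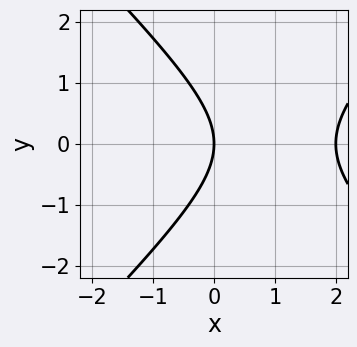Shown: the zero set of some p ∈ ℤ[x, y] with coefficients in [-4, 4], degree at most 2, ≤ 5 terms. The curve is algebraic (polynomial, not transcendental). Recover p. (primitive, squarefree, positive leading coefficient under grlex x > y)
x^2 - y^2 - 2*x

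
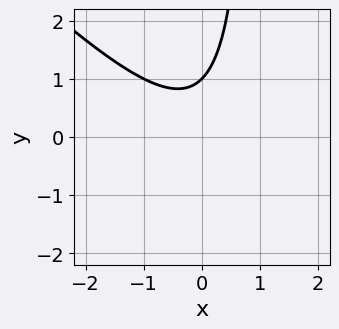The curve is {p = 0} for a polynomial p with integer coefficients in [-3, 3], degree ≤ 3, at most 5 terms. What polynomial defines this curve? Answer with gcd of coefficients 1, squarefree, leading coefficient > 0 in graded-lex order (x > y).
x^2 + x*y - y + 1

(a) Degree: no degree-1 curve has this shape, so deg p = 2.
(b) Observable constraints: it meets the y-axis at y = 1 (among the integer gridlines); the curve avoids every integer x-axis point in the box.
(c) Assembling these constraints gives the stated polynomial.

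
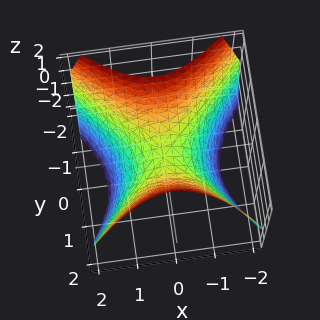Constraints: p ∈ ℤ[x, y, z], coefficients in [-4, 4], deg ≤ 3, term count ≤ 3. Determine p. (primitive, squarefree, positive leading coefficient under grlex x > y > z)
x^2 - y^2 + z

The degree is 2 — a saddle surface; a quadric.
Symmetries: mirror symmetry y ↦ −y ⇒ only even powers of y; it's symmetric under x → −x, forcing even powers of x.
Against the integer gridlines: one x-axis crossing is at x = 0; it crosses the y-axis at the gridline y = 0; one z-axis crossing is at z = 0.
Together with the visible shape, these determine p as stated.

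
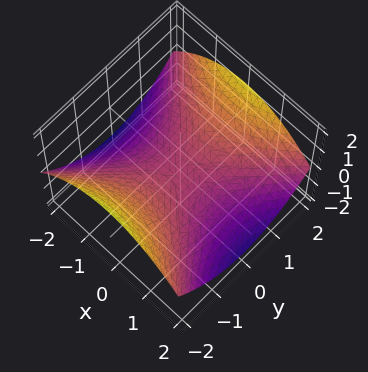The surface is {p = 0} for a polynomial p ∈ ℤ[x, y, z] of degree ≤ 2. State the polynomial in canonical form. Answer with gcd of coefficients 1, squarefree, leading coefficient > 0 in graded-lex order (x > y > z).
x^2 - y^2 + 3*z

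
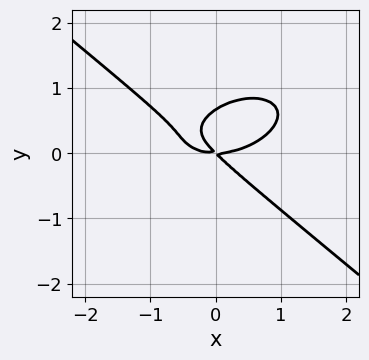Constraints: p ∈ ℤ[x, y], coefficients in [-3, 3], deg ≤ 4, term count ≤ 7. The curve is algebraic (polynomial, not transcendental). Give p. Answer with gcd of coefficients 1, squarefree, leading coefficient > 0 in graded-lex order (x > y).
1. The degree is 3 — a generic line meets the curve in up to 3 points.
2. Against the integer gridlines: one x-axis crossing is at x = 0; it meets the y-axis at y = 0 (among the integer gridlines).
3. Fitting integer coefficients to these (and the overall shape) gives p.

x^3 + x*y^2 + 3*y^3 - 2*x*y - 2*y^2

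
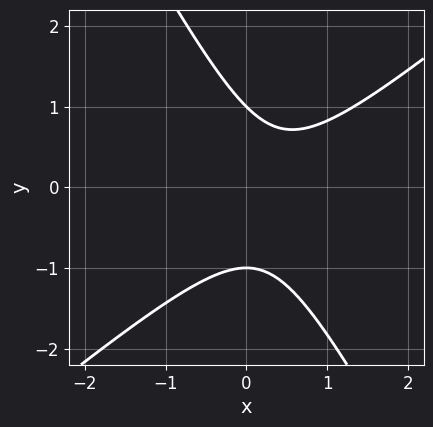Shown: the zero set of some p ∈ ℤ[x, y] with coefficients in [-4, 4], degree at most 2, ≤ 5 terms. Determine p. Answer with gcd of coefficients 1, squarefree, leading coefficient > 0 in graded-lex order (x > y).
3*x^2 - 2*x*y - 2*y^2 - 2*x + 2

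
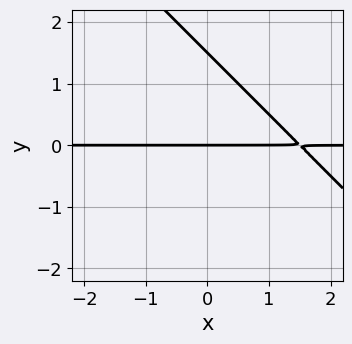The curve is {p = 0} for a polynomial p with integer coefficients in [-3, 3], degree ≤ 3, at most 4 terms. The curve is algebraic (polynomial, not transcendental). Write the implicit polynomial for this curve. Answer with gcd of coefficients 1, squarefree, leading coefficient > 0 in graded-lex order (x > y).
(a) Degree: a generic line meets the curve in up to 2 points, so deg p = 2.
(b) From the visible intercepts: it meets the y-axis at y = 0 (among the integer gridlines); every point of the x-axis in the box is on the curve.
(c) Matching integer coefficients to the picture gives p.

2*x*y + 2*y^2 - 3*y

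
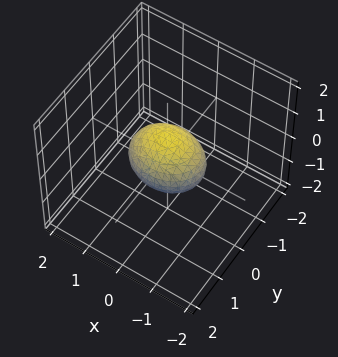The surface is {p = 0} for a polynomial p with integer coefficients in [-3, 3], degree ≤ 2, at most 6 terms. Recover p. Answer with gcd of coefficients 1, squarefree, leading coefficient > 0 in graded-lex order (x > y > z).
First, the degree is 2 — a closed, bounded, convex surface; a quadric.
Next, symmetries: the x ↦ −x reflection is a symmetry, so x appears only in even powers; the z ↦ −z reflection is a symmetry, so z appears only in even powers; the y ↦ −y reflection is a symmetry, so y appears only in even powers.
Then, checking where it meets the axes: the x-axis gridline crossings are at x ∈ {-1, 1}.
Finally, these observations pin down the coefficients.

2*x^2 + 3*y^2 + 3*z^2 - 2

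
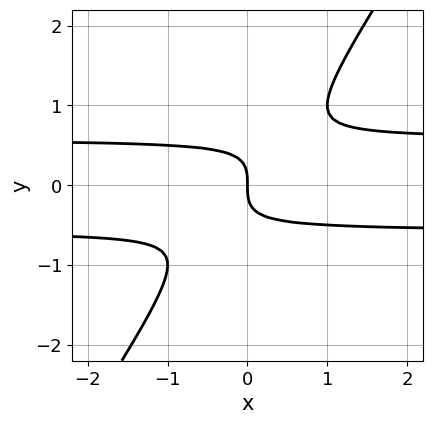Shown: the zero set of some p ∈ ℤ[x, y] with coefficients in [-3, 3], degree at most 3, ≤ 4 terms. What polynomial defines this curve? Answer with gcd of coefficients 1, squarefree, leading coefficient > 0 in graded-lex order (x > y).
deg p = 3.
From the axis intercepts and sections: one x-axis crossing is at x = 0; one y-axis crossing is at y = 0.
Assembling these constraints gives the stated polynomial.

3*x*y^2 - 2*y^3 - x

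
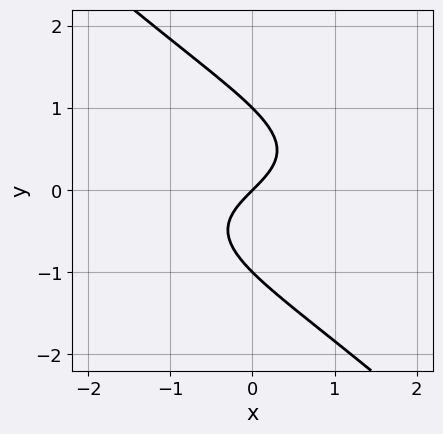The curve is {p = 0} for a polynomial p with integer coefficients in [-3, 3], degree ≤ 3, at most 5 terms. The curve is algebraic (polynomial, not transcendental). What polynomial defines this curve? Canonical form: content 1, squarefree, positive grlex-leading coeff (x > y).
x*y^2 + y^3 + x - y

1. deg p = 3. A generic line meets the curve in up to 3 points.
2. From the axis intercepts and sections: the y-axis gridline crossings are at y ∈ {-1, 0, 1}; one x-axis crossing is at x = 0.
3. Matching integer coefficients to the picture gives p.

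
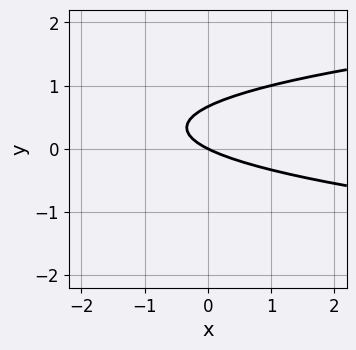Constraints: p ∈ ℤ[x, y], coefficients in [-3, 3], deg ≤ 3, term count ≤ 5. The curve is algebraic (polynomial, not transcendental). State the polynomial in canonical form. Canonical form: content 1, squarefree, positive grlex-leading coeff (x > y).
Degree: no degree-1 curve has this shape, so deg p = 2.
From the axis intercepts and sections: it crosses the y-axis at the gridline y = 0; one x-axis crossing is at x = 0.
Fitting integer coefficients to these (and the overall shape) gives p.

3*y^2 - x - 2*y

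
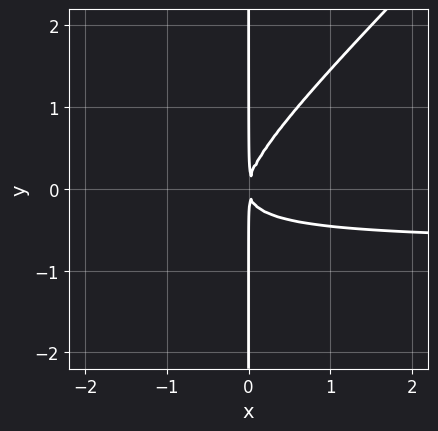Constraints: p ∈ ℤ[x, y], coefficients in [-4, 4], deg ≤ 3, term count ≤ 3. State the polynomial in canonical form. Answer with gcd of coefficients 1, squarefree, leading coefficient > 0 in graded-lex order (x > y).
deg p = 3.
Reading off the gridlines: every point of the y-axis in the box is on the curve.
These observations pin down the coefficients.

3*x^2*y - 3*x*y^2 + 2*x^2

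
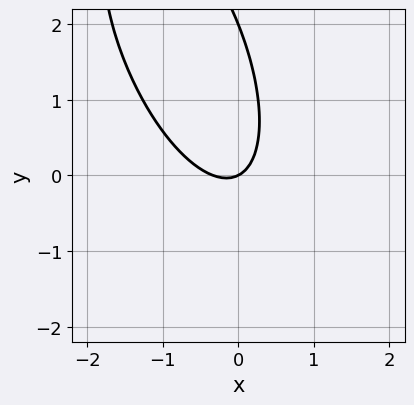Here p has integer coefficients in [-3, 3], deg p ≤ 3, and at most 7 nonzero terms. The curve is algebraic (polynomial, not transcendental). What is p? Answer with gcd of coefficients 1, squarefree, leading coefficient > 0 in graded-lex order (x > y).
deg p = 2. A generic line meets the curve in up to 2 points.
Observable constraints: the y-axis gridline crossings are at y ∈ {0, 2}; it meets the x-axis at x = 0 (among the integer gridlines).
The integer polynomial consistent with all of this is the stated p.

3*x^2 + 2*x*y + y^2 + x - 2*y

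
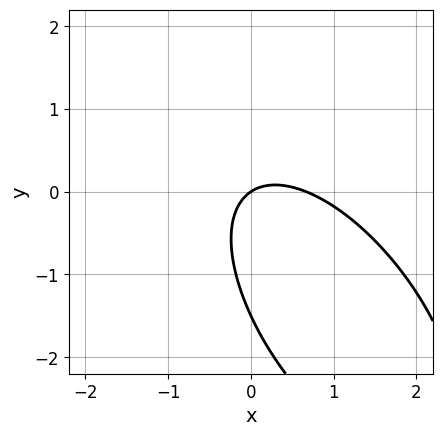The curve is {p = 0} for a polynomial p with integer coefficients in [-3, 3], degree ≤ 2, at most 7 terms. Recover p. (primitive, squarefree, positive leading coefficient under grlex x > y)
(a) Degree: the shape is more complex than any degree-1 curve, so deg p = 2.
(b) From the visible intercepts: it crosses the x-axis at the gridline x = 0; it crosses the y-axis at the gridline y = 0.
(c) These observations pin down the coefficients.

3*x^2 + 3*x*y + 2*y^2 - 2*x + 3*y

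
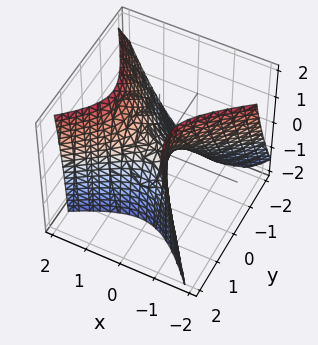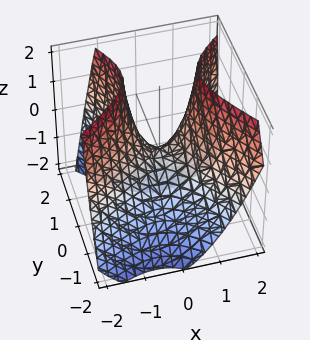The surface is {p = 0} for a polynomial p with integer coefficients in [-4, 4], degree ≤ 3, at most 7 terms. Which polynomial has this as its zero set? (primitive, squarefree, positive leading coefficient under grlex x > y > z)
1. The degree is 2 — no degree-1 surface has this shape.
2. From the axis intercepts and sections: it crosses the y-axis at the gridline y = 0; one z-axis crossing is at z = 0; it meets the x-axis at x = 0 (among the integer gridlines).
3. Solving for integer coefficients yields p as stated.

3*x^2 - 2*x*y - 3*y^2 + 2*y*z - 2*z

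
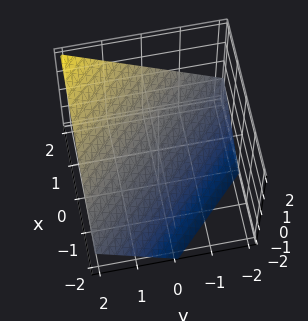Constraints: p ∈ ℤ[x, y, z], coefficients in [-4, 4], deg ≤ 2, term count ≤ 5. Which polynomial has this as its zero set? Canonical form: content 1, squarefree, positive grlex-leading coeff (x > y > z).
2*x + 2*y - 3*z - 2

(a) Degree: the surface is flat (a plane), so deg p = 1.
(b) Observable constraints: it meets the x-axis at x = 1 (among the integer gridlines); it crosses the y-axis at the gridline y = 1.
(c) Together with the visible shape, these determine p as stated.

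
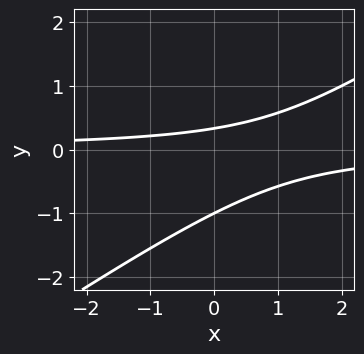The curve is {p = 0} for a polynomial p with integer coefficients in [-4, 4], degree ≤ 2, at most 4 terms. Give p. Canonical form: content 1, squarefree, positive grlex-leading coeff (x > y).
2*x*y - 3*y^2 - 2*y + 1

1. deg p = 2. The shape is more complex than any degree-1 curve.
2. From the axis intercepts and sections: one y-axis crossing is at y = -1; no x-intercept at any integer in the box.
3. Fitting integer coefficients to these (and the overall shape) gives p.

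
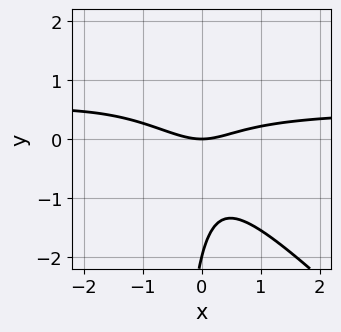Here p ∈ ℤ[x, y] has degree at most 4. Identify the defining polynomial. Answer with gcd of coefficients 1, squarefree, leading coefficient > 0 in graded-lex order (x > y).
2*x^2*y + 2*x*y^2 - x^2 + y^2 + 2*y

deg p = 3.
Observable constraints: one x-axis crossing is at x = 0; the y-axis gridline crossings are at y ∈ {-2, 0}.
Solving for integer coefficients yields p as stated.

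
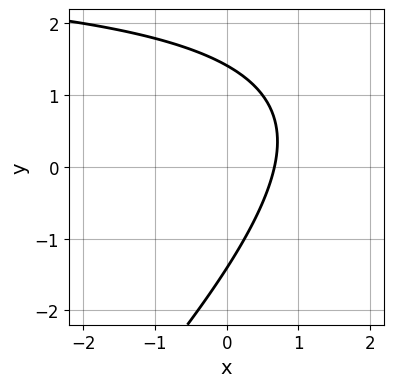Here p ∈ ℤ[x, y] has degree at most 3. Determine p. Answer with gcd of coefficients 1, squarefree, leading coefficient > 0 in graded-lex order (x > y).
1. The degree is 2 — the shape is more complex than any degree-1 curve.
2. Putting this together gives p.

x*y - y^2 - 3*x + 2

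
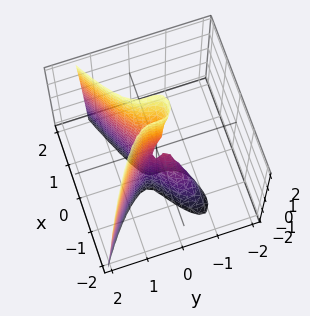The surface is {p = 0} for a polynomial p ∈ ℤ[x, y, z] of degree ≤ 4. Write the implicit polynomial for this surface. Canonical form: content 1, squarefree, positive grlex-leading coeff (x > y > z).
x*y*z - 3*y^3 + 3*x^2 - 2*x*y - x*z

First, deg p = 3.
Then, against the integer gridlines: it crosses the x-axis at the gridline x = 0; the visible z-axis segment lies entirely on the surface; it crosses the y-axis at the gridline y = 0.
Finally, fitting integer coefficients to these (and the overall shape) gives p.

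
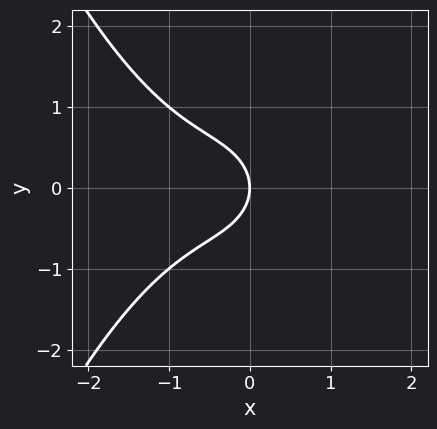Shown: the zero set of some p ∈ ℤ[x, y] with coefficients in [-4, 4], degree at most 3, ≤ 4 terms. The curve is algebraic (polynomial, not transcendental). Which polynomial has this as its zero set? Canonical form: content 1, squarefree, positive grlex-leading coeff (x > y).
2*x^3 + 2*x^2 + 3*y^2 + 3*x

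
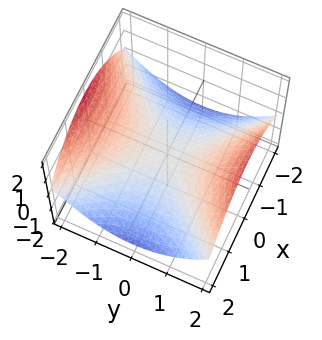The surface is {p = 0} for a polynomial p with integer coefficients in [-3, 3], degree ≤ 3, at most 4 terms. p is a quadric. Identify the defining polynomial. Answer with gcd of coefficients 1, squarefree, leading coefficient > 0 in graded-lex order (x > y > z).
x^2 - y^2 + 3*z

1. The degree is 2 — a hyperbolic paraboloid; a quadric.
2. Symmetries: it's symmetric under x → −x, forcing even powers of x; it's symmetric under y → −y, forcing even powers of y.
3. Reading off the gridlines: one x-axis crossing is at x = 0; it meets the z-axis at z = 0 (among the integer gridlines); it crosses the y-axis at the gridline y = 0.
4. These observations pin down the coefficients.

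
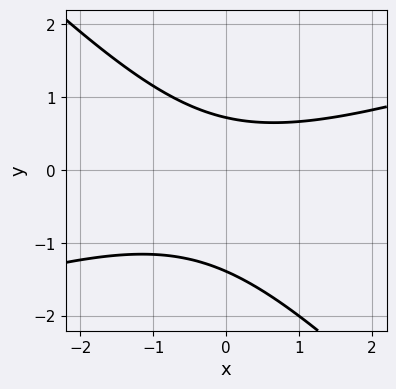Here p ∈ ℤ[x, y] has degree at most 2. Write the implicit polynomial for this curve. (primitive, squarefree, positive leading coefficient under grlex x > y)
First, degree: the shape is more complex than any degree-1 curve, so deg p = 2.
Next, against the integer gridlines: the curve avoids every integer x-axis point in the box.
Finally, matching integer coefficients to the picture gives p.

x^2 - 2*x*y - 3*y^2 - 2*y + 3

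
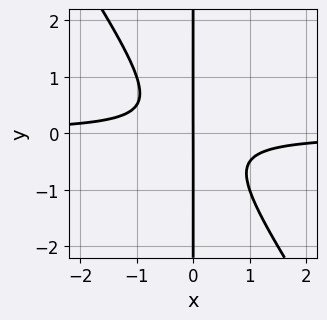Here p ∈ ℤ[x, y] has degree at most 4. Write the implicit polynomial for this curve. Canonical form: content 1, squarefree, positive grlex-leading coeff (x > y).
1. The degree is 3 — a generic line meets the curve in up to 3 points.
2. Against the integer gridlines: every point of the y-axis in the box is on the curve; it crosses the x-axis at the gridline x = 0.
3. The integer polynomial consistent with all of this is the stated p.

3*x^2*y + 2*x*y^2 + x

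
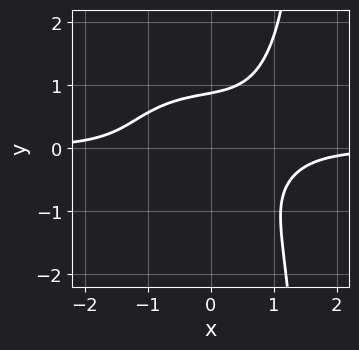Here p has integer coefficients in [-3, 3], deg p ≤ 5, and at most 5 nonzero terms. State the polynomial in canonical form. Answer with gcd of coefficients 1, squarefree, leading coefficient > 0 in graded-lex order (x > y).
First, deg p = 4. The shape is more complex than any degree-3 curve.
Then, from the visible intercepts: the curve avoids every integer x-axis point in the box.
Finally, these observations pin down the coefficients.

2*x^3*y + 2*x*y^3 - 3*y^3 + 2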